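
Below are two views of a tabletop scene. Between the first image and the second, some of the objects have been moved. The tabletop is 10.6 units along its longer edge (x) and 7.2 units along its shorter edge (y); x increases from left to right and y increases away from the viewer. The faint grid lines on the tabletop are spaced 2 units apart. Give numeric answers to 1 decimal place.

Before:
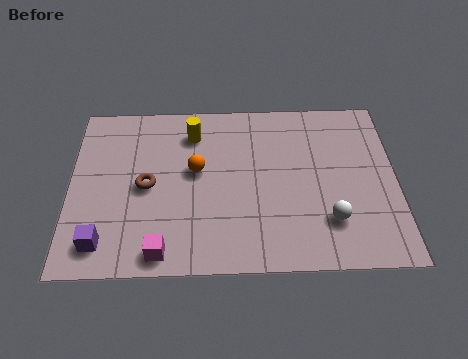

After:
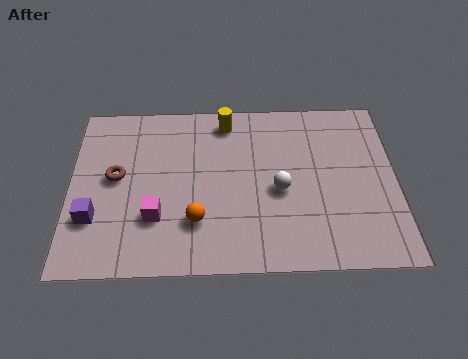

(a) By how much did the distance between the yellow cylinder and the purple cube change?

+0.5

Before: roughly 5.4 units apart; after: 5.9. That's 0.5 units further apart.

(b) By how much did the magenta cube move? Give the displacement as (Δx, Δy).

(-0.2, 1.4)

The magenta cube was at about (3.0, 0.8) and moved to about (2.8, 2.2).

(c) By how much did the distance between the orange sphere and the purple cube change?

-0.9

They were about 4.2 units apart before and 3.3 after — 0.9 units closer together.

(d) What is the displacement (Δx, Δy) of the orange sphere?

(0.0, -2.1)

The orange sphere started near (4.1, 4.1) and ended near (4.1, 2.0).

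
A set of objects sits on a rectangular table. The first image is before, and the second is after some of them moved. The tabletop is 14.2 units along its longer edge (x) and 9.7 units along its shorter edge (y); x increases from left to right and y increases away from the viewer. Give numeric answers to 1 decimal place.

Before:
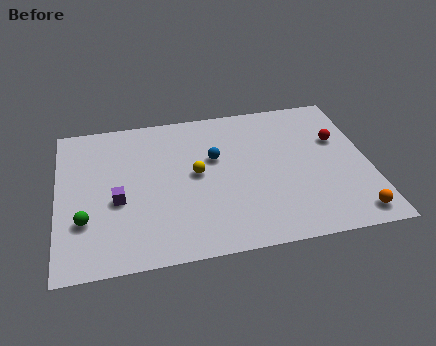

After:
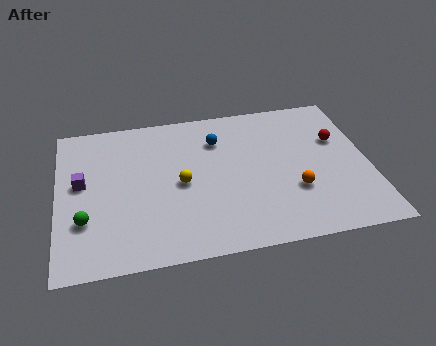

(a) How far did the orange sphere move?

3.2

From (13.2, 1.2) to (10.7, 3.2), the orange sphere covered √(2.5² + 2.0²) ≈ 3.2 units.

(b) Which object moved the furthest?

the orange sphere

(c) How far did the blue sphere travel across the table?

1.2

The blue sphere moved from about (7.2, 6.0) to (7.4, 7.2), a distance of √(0.2² + 1.2²) ≈ 1.2.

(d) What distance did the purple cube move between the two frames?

2.1

From (2.7, 4.0) to (1.1, 5.4), the purple cube covered √(1.6² + 1.4²) ≈ 2.1 units.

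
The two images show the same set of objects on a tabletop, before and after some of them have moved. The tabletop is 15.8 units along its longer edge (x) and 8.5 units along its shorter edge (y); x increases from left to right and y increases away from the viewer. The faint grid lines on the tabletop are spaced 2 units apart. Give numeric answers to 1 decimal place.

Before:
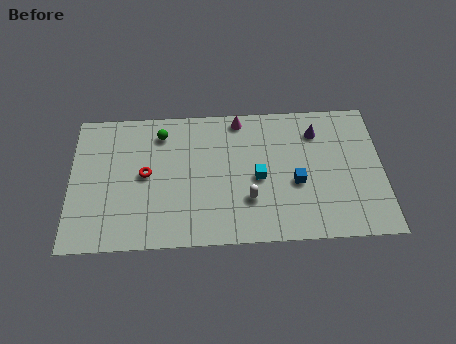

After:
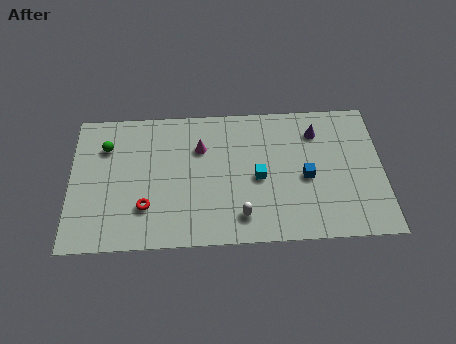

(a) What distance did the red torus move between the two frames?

2.0

The red torus was near (3.8, 4.4) before and (3.8, 2.4) after, so it travelled √(0.0² + 2.0²) ≈ 2.0 units.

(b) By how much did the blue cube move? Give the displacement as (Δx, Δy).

(0.5, 0.3)

The blue cube was at about (11.4, 3.5) and moved to about (11.9, 3.8).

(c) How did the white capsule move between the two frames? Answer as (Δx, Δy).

(-0.4, -1.0)

The white capsule was at about (9.0, 2.6) and moved to about (8.6, 1.6).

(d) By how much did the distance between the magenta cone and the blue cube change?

+0.7

The distance was about 5.0 in the first image and 5.7 in the second, so they moved 0.7 units further apart.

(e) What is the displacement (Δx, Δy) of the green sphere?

(-2.8, -0.7)

The green sphere started near (4.6, 6.9) and ended near (1.8, 6.2).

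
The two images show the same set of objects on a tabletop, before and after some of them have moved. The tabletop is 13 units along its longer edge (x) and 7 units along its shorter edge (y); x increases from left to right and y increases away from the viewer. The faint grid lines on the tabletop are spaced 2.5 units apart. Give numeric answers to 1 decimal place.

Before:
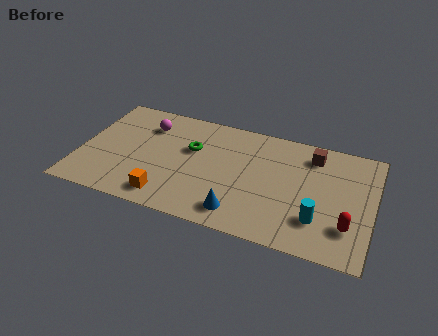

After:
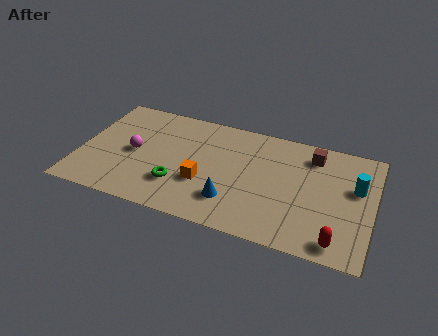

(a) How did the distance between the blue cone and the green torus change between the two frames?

-1.6

The distance was about 4.0 in the first image and 2.4 in the second, so they moved 1.6 units closer together.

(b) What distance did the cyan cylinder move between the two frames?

2.8

The cyan cylinder moved from about (10.7, 1.9) to (12.2, 4.3), a distance of √(1.5² + 2.4²) ≈ 2.8.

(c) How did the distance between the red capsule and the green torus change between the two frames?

-0.3

The distance was about 7.5 in the first image and 7.2 in the second, so they moved 0.3 units closer together.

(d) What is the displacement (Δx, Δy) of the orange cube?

(1.5, 1.4)

The orange cube started near (4.1, 1.1) and ended near (5.6, 2.5).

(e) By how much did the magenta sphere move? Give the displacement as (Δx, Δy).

(-0.4, -1.9)

The magenta sphere was at about (2.8, 5.3) and moved to about (2.4, 3.4).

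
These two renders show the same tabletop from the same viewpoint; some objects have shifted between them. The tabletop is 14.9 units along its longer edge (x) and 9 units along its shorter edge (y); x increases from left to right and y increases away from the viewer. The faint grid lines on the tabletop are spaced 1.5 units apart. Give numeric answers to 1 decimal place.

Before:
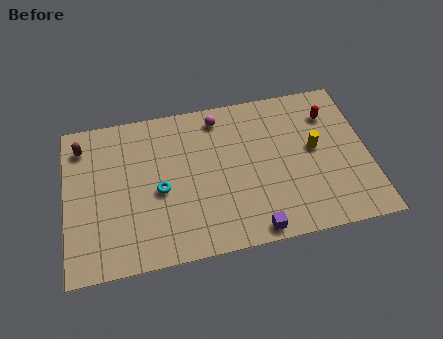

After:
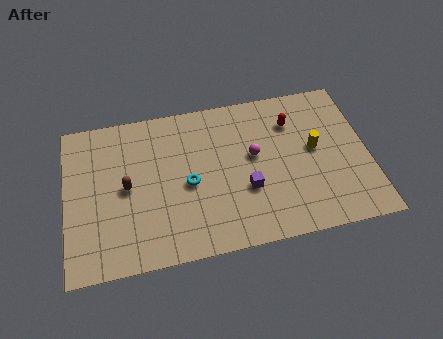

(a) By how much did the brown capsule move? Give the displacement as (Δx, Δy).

(2.1, -2.8)

The brown capsule started near (0.9, 7.3) and ended near (3.0, 4.5).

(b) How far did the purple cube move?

2.4

The purple cube moved from about (9.0, 0.8) to (8.8, 3.2), a distance of √(0.2² + 2.4²) ≈ 2.4.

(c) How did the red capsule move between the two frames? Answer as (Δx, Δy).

(-1.9, -0.1)

The red capsule started near (13.2, 6.8) and ended near (11.3, 6.7).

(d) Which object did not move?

the yellow cylinder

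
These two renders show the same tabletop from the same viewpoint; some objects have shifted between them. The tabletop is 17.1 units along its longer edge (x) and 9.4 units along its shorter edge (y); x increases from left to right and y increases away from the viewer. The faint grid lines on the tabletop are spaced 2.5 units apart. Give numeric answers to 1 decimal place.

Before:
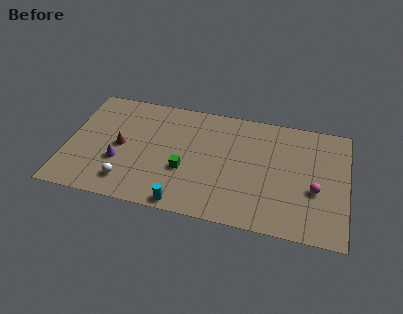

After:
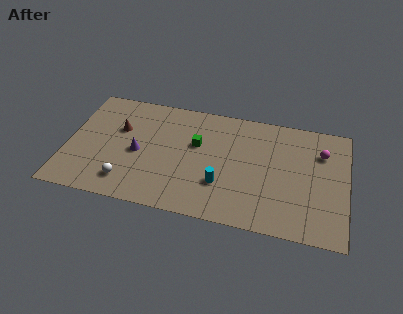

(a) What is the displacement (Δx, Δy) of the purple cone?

(1.1, 1.0)

From the two frames, the purple cone sits at roughly (3.3, 3.3) before and (4.4, 4.3) after.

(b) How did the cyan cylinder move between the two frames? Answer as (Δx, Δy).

(2.2, 2.1)

From the two frames, the cyan cylinder sits at roughly (7.4, 0.8) before and (9.6, 2.9) after.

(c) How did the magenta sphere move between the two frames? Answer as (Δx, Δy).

(0.3, 3.1)

The magenta sphere started near (15.2, 3.7) and ended near (15.5, 6.8).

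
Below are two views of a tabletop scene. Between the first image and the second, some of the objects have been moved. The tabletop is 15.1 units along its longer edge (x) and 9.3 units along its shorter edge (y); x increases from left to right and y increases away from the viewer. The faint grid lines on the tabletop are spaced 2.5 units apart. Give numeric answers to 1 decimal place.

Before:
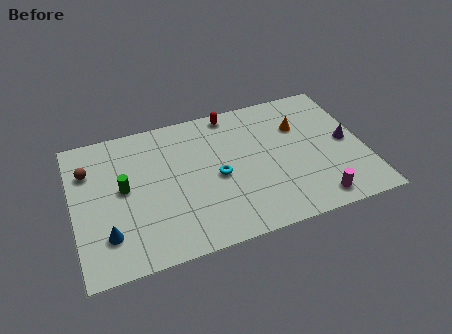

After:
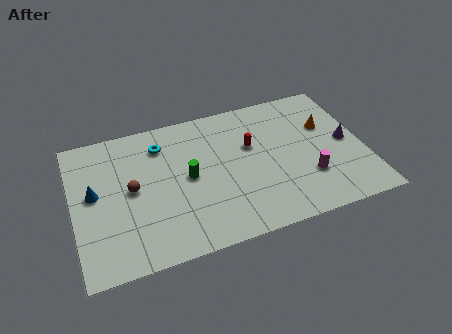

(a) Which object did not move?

the purple cone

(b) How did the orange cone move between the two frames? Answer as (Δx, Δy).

(1.4, -0.4)

The orange cone was at about (11.9, 6.4) and moved to about (13.3, 6.0).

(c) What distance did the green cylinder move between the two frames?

3.3

The green cylinder was near (2.6, 5.0) before and (5.9, 4.7) after, so it travelled √(3.3² + 0.3²) ≈ 3.3 units.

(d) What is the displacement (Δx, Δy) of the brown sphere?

(2.1, -1.9)

From the two frames, the brown sphere sits at roughly (0.9, 6.7) before and (3.0, 4.8) after.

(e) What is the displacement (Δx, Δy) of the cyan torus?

(-2.7, 3.0)

From the two frames, the cyan torus sits at roughly (7.4, 4.3) before and (4.7, 7.3) after.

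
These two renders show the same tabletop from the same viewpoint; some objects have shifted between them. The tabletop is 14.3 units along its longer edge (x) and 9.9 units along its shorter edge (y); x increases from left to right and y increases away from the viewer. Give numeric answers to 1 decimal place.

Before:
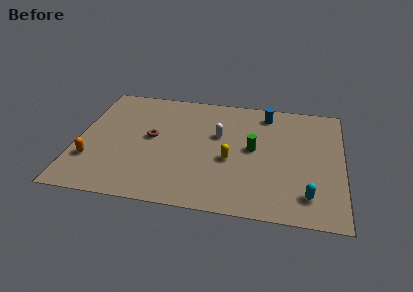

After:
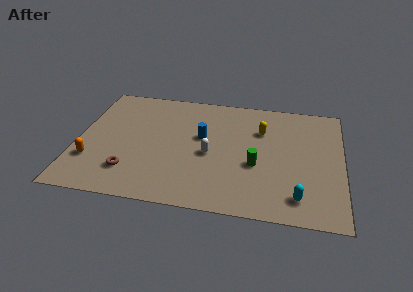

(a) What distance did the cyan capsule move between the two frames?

0.5

The cyan capsule was near (12.5, 1.9) before and (12.0, 1.7) after, so it travelled √(0.5² + 0.2²) ≈ 0.5 units.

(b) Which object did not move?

the orange capsule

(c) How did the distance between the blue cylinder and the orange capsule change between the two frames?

-4.2

The distance was about 10.7 in the first image and 6.5 in the second, so they moved 4.2 units closer together.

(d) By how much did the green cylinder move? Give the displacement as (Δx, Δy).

(0.2, -1.3)

The green cylinder started near (9.5, 5.2) and ended near (9.7, 3.9).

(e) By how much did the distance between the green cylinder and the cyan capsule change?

-1.3

Before: roughly 4.5 units apart; after: 3.2. That's 1.3 units closer together.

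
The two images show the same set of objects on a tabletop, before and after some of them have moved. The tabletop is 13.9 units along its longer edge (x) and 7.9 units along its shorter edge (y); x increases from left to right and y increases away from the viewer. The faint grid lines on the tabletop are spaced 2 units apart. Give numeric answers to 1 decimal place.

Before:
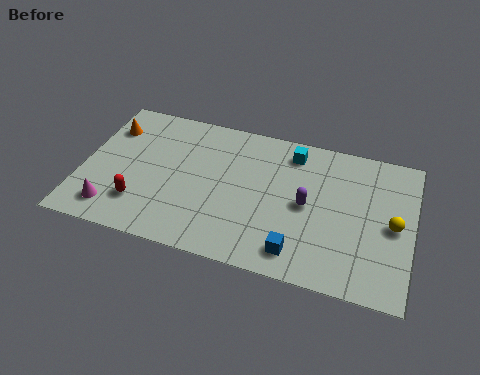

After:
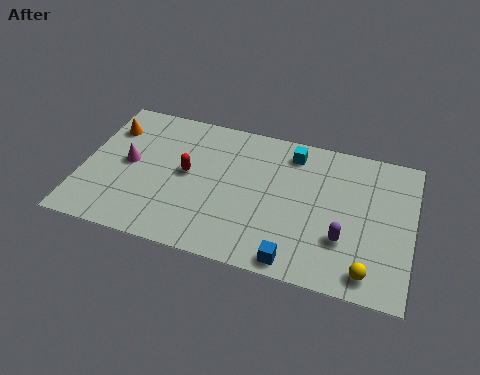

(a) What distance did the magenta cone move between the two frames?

2.7

The magenta cone moved from about (1.5, 1.4) to (1.9, 4.1), a distance of √(0.4² + 2.7²) ≈ 2.7.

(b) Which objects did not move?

the orange cone and the cyan cube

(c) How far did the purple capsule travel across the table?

2.1

The purple capsule moved from about (9.5, 3.9) to (11.1, 2.5), a distance of √(1.6² + 1.4²) ≈ 2.1.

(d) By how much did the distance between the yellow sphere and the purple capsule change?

-1.8

Before: roughly 3.6 units apart; after: 1.8. That's 1.8 units closer together.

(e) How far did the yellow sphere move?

2.8

The yellow sphere was near (13.1, 3.8) before and (12.2, 1.1) after, so it travelled √(0.9² + 2.7²) ≈ 2.8 units.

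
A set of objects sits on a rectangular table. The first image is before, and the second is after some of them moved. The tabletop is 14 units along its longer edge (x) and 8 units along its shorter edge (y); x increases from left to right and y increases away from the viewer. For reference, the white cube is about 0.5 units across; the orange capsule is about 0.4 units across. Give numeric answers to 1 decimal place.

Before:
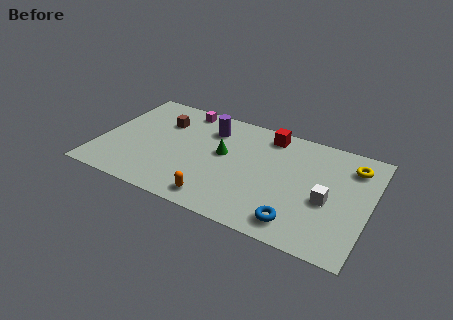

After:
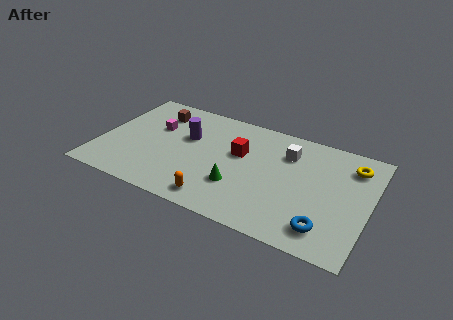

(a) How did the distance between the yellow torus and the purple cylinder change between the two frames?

+1.2

The distance was about 7.4 in the first image and 8.6 in the second, so they moved 1.2 units further apart.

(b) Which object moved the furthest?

the white cube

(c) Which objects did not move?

the yellow torus and the orange capsule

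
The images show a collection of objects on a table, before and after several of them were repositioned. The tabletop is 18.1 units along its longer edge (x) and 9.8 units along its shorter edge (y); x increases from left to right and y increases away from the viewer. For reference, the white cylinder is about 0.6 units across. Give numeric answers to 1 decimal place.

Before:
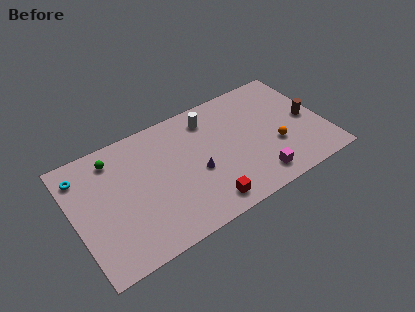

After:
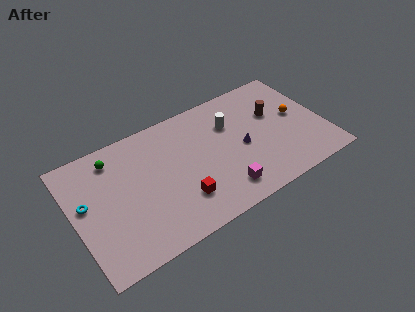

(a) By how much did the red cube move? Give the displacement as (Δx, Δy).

(-1.6, 1.2)

The red cube was at about (8.9, 1.4) and moved to about (7.3, 2.6).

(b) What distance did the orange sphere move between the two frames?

2.6

The orange sphere was near (14.4, 3.5) before and (16.3, 5.3) after, so it travelled √(1.9² + 1.8²) ≈ 2.6 units.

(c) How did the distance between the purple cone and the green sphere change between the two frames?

+2.8

They were about 6.8 units apart before and 9.6 after — 2.8 units further apart.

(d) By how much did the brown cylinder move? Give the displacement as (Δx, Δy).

(-2.2, 1.5)

From the two frames, the brown cylinder sits at roughly (17.0, 4.7) before and (14.8, 6.2) after.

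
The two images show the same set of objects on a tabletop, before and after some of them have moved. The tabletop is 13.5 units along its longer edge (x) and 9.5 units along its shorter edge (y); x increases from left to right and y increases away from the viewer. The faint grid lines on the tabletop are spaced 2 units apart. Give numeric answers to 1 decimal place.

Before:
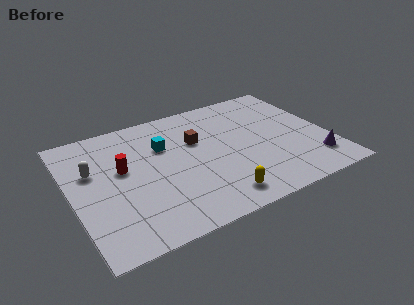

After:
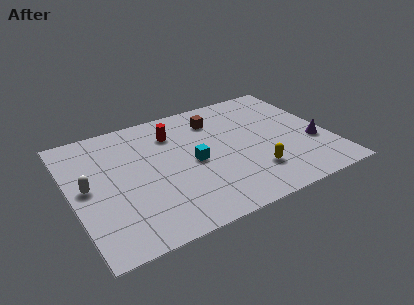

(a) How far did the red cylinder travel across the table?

3.4

From (2.7, 5.5) to (5.6, 7.2), the red cylinder covered √(2.9² + 1.7²) ≈ 3.4 units.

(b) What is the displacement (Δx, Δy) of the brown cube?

(1.2, 1.3)

The brown cube was at about (6.7, 6.1) and moved to about (7.9, 7.4).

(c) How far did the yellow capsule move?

2.3

From (7.1, 1.4) to (9.2, 2.4), the yellow capsule covered √(2.1² + 1.0²) ≈ 2.3 units.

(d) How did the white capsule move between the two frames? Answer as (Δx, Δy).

(-0.4, -1.1)

The white capsule started near (1.2, 6.0) and ended near (0.8, 4.9).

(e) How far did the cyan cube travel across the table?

2.3

From (5.0, 6.4) to (6.3, 4.5), the cyan cube covered √(1.3² + 1.9²) ≈ 2.3 units.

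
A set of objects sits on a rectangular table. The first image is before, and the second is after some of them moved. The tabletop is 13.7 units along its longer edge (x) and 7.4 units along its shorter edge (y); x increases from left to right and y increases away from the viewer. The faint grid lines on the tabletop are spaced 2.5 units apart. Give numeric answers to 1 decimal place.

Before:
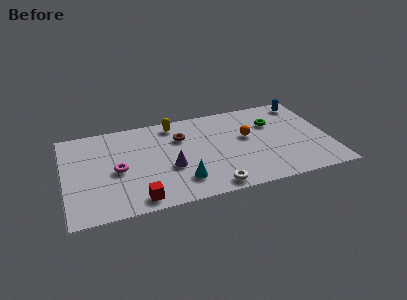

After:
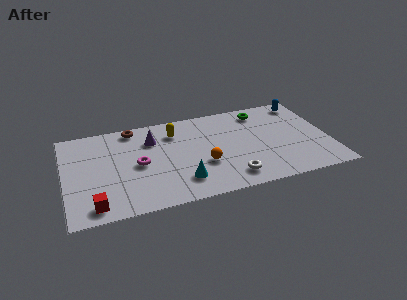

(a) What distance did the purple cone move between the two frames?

2.6

The purple cone moved from about (5.4, 2.9) to (4.6, 5.4), a distance of √(0.8² + 2.5²) ≈ 2.6.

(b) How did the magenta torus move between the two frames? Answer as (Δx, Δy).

(1.1, 0.2)

From the two frames, the magenta torus sits at roughly (2.7, 3.4) before and (3.8, 3.6) after.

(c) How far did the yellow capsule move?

0.7

The yellow capsule was near (5.8, 6.4) before and (5.8, 5.7) after, so it travelled √(0.0² + 0.7²) ≈ 0.7 units.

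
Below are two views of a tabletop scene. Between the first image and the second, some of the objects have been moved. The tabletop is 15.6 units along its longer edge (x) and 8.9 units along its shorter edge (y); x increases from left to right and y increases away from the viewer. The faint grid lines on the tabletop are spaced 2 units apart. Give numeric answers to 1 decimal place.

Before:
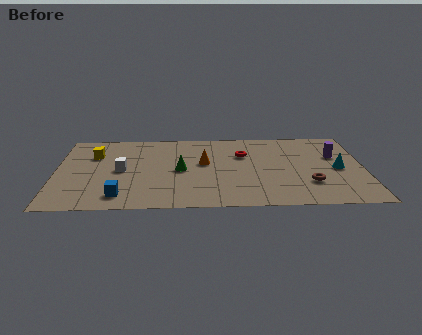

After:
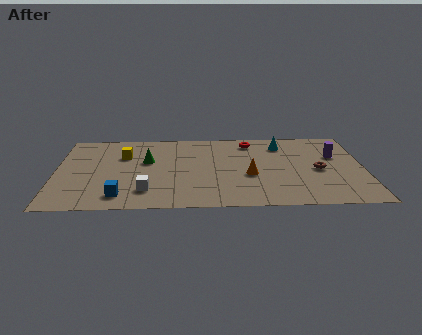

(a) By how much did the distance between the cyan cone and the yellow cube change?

-4.4

The distance was about 12.6 in the first image and 8.2 in the second, so they moved 4.4 units closer together.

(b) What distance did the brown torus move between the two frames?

1.6

From (12.8, 2.6) to (13.3, 4.1), the brown torus covered √(0.5² + 1.5²) ≈ 1.6 units.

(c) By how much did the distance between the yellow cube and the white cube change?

+2.0

Before: roughly 2.3 units apart; after: 4.3. That's 2.0 units further apart.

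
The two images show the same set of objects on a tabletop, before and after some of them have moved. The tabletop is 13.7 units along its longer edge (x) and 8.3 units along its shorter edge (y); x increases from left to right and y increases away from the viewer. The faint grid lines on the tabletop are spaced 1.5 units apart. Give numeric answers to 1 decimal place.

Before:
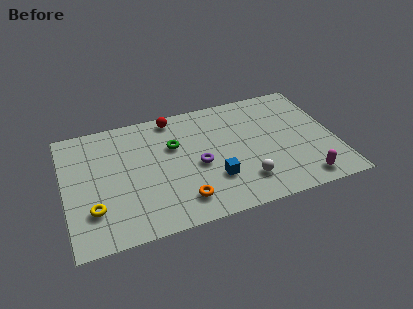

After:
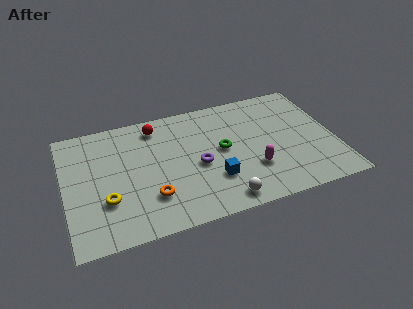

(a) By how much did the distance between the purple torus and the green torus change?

-0.5

The distance was about 2.0 in the first image and 1.5 in the second, so they moved 0.5 units closer together.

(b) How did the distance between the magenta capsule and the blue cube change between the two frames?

-2.6

Before: roughly 4.6 units apart; after: 2.0. That's 2.6 units closer together.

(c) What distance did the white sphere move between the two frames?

1.5

From (8.9, 1.9) to (7.7, 1.0), the white sphere covered √(1.2² + 0.9²) ≈ 1.5 units.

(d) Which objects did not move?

the blue cube and the purple torus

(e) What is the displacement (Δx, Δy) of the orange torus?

(-1.5, 0.7)

From the two frames, the orange torus sits at roughly (5.7, 1.6) before and (4.2, 2.3) after.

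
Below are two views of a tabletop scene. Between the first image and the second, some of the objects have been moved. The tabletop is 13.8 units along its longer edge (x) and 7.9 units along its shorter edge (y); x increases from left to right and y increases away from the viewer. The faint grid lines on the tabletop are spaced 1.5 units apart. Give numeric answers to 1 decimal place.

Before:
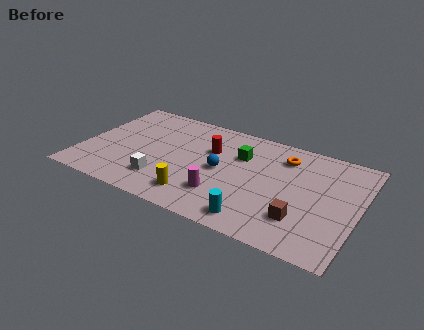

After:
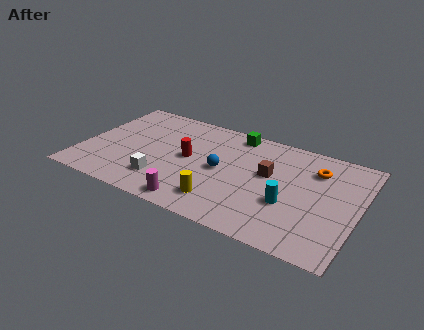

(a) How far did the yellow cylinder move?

1.2

The yellow cylinder moved from about (6.1, 1.5) to (7.3, 1.6), a distance of √(1.2² + 0.1²) ≈ 1.2.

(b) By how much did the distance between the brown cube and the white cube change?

-1.2

Before: roughly 6.9 units apart; after: 5.7. That's 1.2 units closer together.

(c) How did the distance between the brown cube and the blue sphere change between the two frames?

-2.2

They were about 4.6 units apart before and 2.4 after — 2.2 units closer together.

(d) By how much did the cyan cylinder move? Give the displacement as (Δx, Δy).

(1.4, 1.8)

From the two frames, the cyan cylinder sits at roughly (9.1, 1.1) before and (10.5, 2.9) after.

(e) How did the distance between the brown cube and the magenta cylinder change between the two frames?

+1.0

They were about 3.9 units apart before and 4.9 after — 1.0 units further apart.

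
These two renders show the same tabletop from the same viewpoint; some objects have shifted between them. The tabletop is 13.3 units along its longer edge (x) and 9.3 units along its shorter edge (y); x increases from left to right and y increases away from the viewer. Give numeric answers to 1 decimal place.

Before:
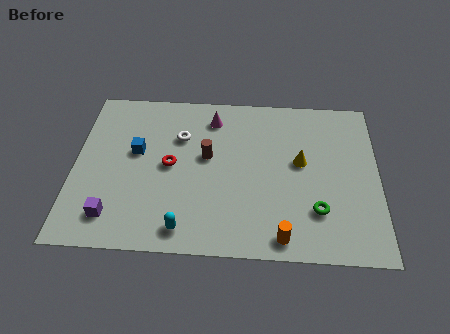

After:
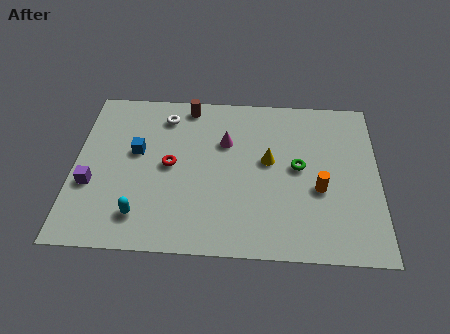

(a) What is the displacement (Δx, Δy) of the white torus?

(-0.7, 1.2)

The white torus started near (4.6, 6.4) and ended near (3.9, 7.6).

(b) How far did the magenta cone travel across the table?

1.5

From (6.0, 7.6) to (6.6, 6.2), the magenta cone covered √(0.6² + 1.4²) ≈ 1.5 units.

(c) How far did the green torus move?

2.5

The green torus moved from about (10.6, 2.5) to (9.8, 4.9), a distance of √(0.8² + 2.4²) ≈ 2.5.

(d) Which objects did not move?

the blue cube and the red torus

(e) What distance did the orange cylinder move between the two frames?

3.1

The orange cylinder was near (9.1, 1.0) before and (10.7, 3.7) after, so it travelled √(1.6² + 2.7²) ≈ 3.1 units.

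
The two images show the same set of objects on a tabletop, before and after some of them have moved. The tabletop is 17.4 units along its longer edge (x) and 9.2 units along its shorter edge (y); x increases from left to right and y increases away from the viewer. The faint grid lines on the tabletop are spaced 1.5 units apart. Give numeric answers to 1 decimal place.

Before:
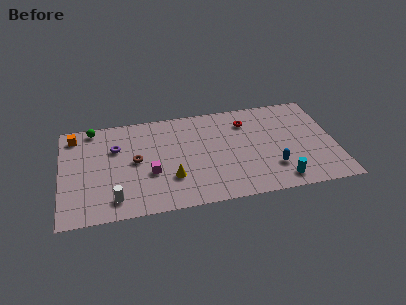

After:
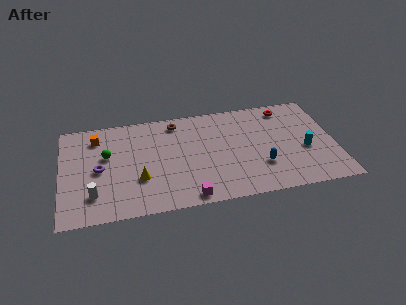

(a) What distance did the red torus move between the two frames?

2.7

From (11.9, 7.1) to (14.5, 7.9), the red torus covered √(2.6² + 0.8²) ≈ 2.7 units.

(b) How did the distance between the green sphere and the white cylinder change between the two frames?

-3.3

Before: roughly 6.8 units apart; after: 3.5. That's 3.3 units closer together.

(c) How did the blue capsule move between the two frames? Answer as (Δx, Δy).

(-0.7, 0.3)

The blue capsule was at about (13.3, 2.5) and moved to about (12.6, 2.8).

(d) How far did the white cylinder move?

1.4

From (3.3, 1.6) to (2.0, 2.2), the white cylinder covered √(1.3² + 0.6²) ≈ 1.4 units.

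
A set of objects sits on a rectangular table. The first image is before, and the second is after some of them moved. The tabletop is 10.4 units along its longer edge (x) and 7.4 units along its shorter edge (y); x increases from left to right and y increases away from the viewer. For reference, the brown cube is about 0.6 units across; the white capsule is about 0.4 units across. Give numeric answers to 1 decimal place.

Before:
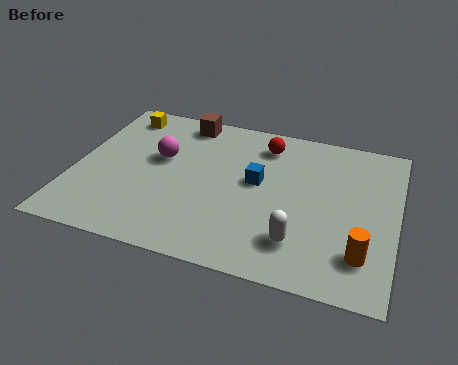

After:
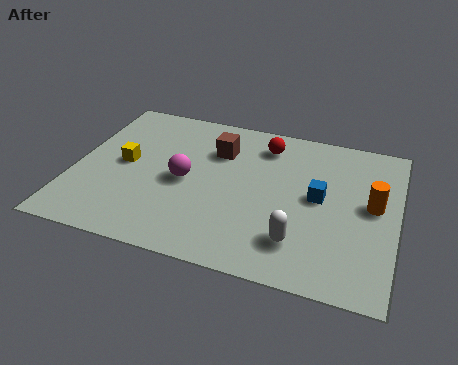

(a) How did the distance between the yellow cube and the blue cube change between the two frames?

+1.1

Before: roughly 5.2 units apart; after: 6.3. That's 1.1 units further apart.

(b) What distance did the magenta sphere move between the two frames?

1.3

From (2.7, 4.4) to (3.6, 3.5), the magenta sphere covered √(0.9² + 0.9²) ≈ 1.3 units.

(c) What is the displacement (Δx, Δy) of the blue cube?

(2.0, -0.2)

The blue cube was at about (5.9, 4.1) and moved to about (7.9, 3.9).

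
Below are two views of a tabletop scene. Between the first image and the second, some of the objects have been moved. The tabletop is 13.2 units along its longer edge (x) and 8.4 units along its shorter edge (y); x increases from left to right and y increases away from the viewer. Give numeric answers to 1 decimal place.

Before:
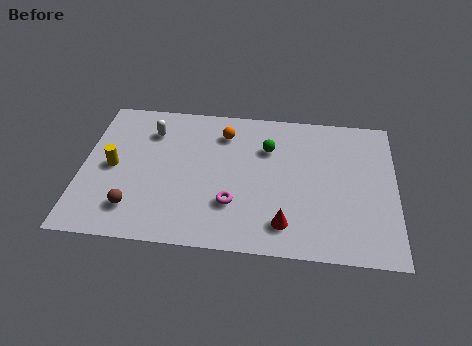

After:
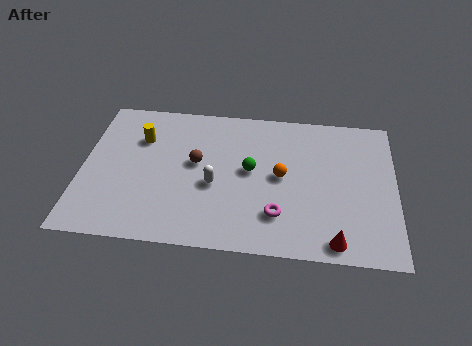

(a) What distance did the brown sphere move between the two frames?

3.8

From (2.3, 1.8) to (4.8, 4.7), the brown sphere covered √(2.5² + 2.9²) ≈ 3.8 units.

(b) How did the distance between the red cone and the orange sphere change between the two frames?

-1.6

Before: roughly 5.7 units apart; after: 4.1. That's 1.6 units closer together.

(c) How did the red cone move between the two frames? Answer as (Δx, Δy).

(2.1, -0.7)

From the two frames, the red cone sits at roughly (8.6, 1.6) before and (10.7, 0.9) after.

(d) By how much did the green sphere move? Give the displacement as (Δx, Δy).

(-0.7, -1.4)

From the two frames, the green sphere sits at roughly (7.8, 5.9) before and (7.1, 4.5) after.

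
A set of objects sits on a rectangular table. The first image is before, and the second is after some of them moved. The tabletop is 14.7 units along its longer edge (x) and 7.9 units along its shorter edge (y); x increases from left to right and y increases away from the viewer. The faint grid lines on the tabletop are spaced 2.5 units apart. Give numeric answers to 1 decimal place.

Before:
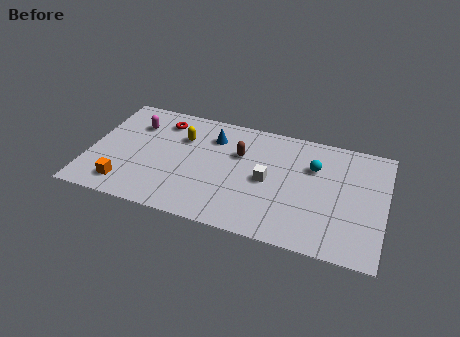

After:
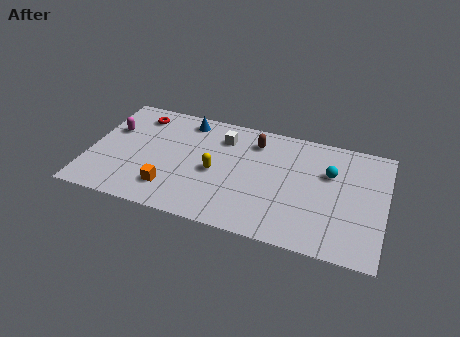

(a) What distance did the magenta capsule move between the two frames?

1.3

The magenta capsule was near (2.1, 5.8) before and (1.0, 5.1) after, so it travelled √(1.1² + 0.7²) ≈ 1.3 units.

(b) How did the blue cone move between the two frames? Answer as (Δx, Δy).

(-1.4, 0.8)

The blue cone was at about (6.0, 6.0) and moved to about (4.6, 6.8).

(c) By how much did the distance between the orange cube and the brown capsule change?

-0.6

The distance was about 6.6 in the first image and 6.0 in the second, so they moved 0.6 units closer together.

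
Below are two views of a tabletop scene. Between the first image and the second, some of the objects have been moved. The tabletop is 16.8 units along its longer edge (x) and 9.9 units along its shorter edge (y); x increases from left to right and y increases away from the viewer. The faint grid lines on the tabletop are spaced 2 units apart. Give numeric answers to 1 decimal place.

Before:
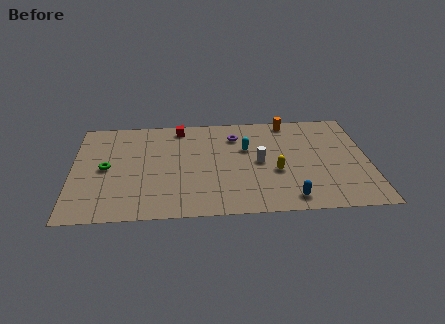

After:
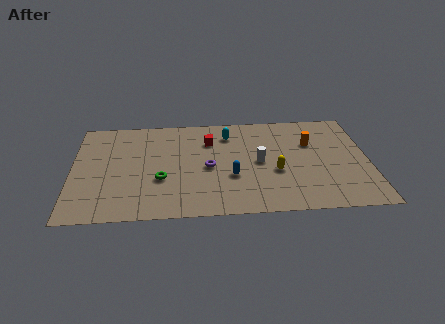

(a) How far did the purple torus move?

3.4

The purple torus moved from about (9.3, 7.6) to (7.7, 4.6), a distance of √(1.6² + 3.0²) ≈ 3.4.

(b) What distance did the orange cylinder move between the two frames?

2.6

The orange cylinder was near (12.4, 8.9) before and (13.6, 6.6) after, so it travelled √(1.2² + 2.3²) ≈ 2.6 units.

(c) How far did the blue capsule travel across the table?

3.9

From (12.2, 1.3) to (9.0, 3.6), the blue capsule covered √(3.2² + 2.3²) ≈ 3.9 units.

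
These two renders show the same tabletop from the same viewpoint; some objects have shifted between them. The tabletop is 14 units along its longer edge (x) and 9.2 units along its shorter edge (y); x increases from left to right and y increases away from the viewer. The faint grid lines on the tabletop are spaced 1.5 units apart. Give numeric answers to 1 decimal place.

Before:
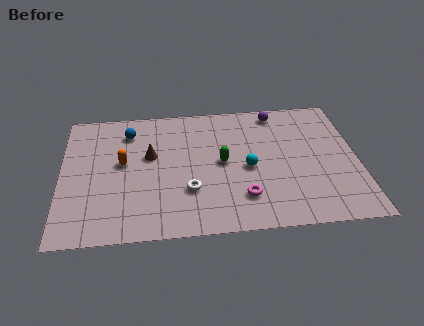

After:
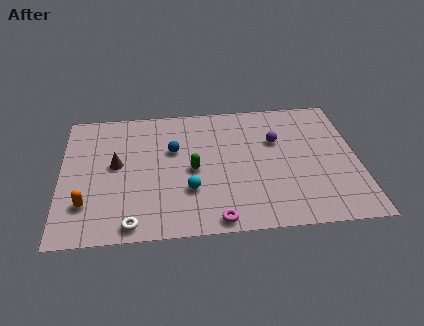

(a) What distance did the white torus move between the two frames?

3.4

The white torus was near (6.0, 2.9) before and (3.3, 0.9) after, so it travelled √(2.7² + 2.0²) ≈ 3.4 units.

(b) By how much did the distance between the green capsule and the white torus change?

+2.1

They were about 2.4 units apart before and 4.5 after — 2.1 units further apart.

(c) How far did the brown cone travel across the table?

1.7

From (4.2, 5.5) to (2.6, 5.0), the brown cone covered √(1.6² + 0.5²) ≈ 1.7 units.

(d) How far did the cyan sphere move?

3.1

The cyan sphere moved from about (8.8, 4.2) to (6.0, 2.9), a distance of √(2.8² + 1.3²) ≈ 3.1.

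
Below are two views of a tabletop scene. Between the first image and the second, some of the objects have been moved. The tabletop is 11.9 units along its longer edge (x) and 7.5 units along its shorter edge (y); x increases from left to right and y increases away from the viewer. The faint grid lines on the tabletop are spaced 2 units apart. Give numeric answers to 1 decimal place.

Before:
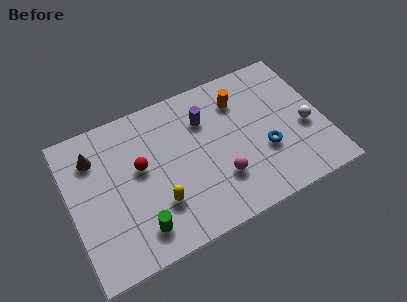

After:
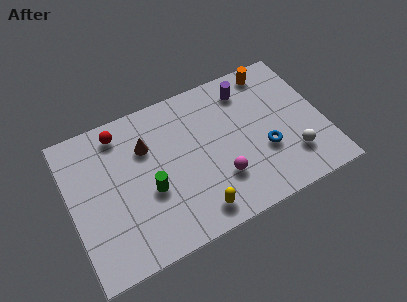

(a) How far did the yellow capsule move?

1.9

The yellow capsule moved from about (3.9, 2.2) to (5.5, 1.1), a distance of √(1.6² + 1.1²) ≈ 1.9.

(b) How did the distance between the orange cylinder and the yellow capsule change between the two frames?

+1.5

They were about 5.5 units apart before and 7.0 after — 1.5 units further apart.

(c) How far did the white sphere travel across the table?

1.4

From (11.0, 3.1) to (10.2, 1.9), the white sphere covered √(0.8² + 1.2²) ≈ 1.4 units.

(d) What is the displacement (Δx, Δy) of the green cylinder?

(0.7, 1.6)

The green cylinder was at about (2.9, 1.4) and moved to about (3.6, 3.0).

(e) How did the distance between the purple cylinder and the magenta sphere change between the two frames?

+1.1

They were about 3.2 units apart before and 4.3 after — 1.1 units further apart.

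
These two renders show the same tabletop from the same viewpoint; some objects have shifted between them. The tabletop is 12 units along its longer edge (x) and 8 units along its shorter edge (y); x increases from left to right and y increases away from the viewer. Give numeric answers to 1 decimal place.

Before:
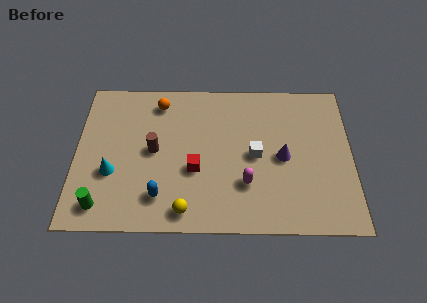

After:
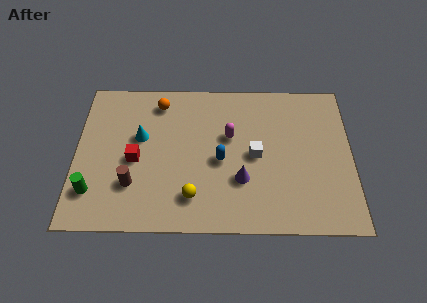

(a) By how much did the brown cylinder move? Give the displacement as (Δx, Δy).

(-0.9, -1.8)

The brown cylinder started near (3.4, 4.1) and ended near (2.5, 2.3).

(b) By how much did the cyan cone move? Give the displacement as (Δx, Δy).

(1.2, 1.9)

The cyan cone started near (1.6, 2.9) and ended near (2.8, 4.8).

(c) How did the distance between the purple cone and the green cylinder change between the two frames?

-1.8

Before: roughly 8.2 units apart; after: 6.4. That's 1.8 units closer together.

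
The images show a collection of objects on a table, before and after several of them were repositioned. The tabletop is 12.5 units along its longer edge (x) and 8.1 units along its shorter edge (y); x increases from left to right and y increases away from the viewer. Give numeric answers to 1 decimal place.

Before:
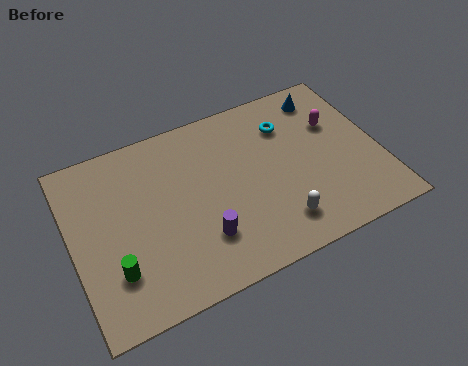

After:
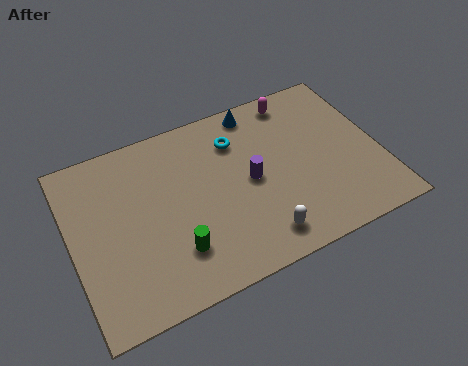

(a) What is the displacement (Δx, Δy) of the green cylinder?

(2.4, -0.1)

The green cylinder was at about (1.5, 2.2) and moved to about (3.9, 2.1).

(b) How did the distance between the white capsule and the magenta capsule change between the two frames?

+1.5

The distance was about 4.7 in the first image and 6.2 in the second, so they moved 1.5 units further apart.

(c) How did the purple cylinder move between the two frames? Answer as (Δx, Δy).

(2.2, 1.8)

The purple cylinder started near (5.0, 2.2) and ended near (7.2, 4.0).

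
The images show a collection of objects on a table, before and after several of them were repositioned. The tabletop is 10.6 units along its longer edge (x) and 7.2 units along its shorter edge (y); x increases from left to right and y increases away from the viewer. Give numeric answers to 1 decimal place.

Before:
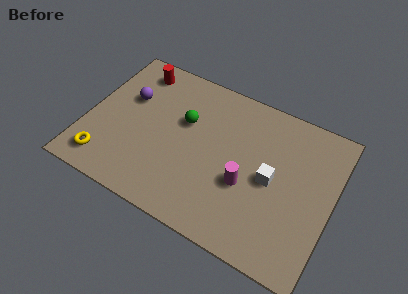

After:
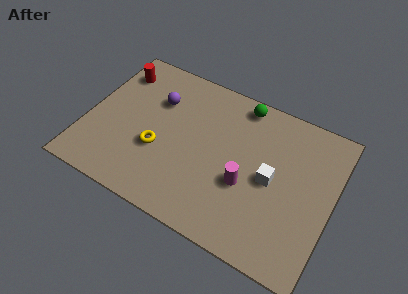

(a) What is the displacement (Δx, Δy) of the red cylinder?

(-0.8, -0.4)

The red cylinder was at about (1.7, 6.1) and moved to about (0.9, 5.7).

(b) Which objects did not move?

the magenta cylinder and the white cube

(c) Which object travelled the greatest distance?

the green sphere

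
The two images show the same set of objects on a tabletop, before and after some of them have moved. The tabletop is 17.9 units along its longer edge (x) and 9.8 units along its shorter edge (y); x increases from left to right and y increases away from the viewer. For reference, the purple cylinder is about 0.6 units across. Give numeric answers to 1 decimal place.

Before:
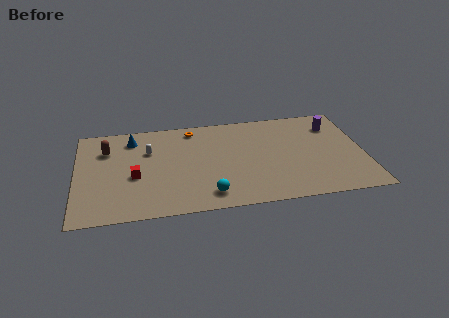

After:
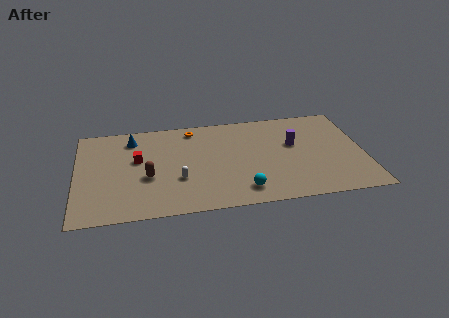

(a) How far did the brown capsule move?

4.1

The brown capsule was near (1.9, 7.1) before and (4.4, 3.9) after, so it travelled √(2.5² + 3.2²) ≈ 4.1 units.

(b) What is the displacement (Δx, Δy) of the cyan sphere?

(2.1, 0.1)

The cyan sphere started near (8.1, 1.6) and ended near (10.2, 1.7).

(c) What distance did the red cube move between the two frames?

1.7

From (3.6, 4.1) to (3.8, 5.8), the red cube covered √(0.2² + 1.7²) ≈ 1.7 units.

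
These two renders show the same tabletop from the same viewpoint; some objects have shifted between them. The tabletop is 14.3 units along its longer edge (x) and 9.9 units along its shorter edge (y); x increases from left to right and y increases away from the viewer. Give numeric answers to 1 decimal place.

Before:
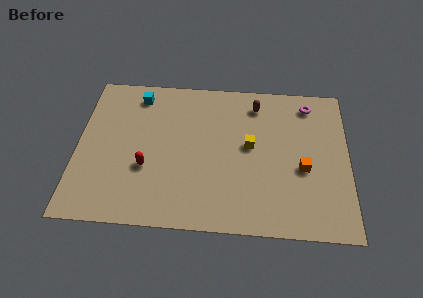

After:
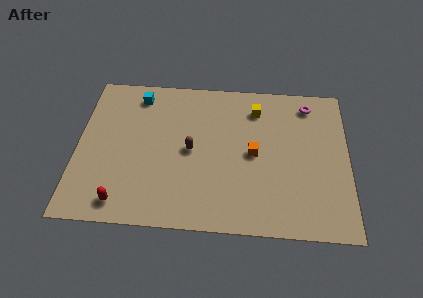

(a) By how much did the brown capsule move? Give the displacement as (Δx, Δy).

(-3.4, -3.3)

The brown capsule started near (9.4, 8.2) and ended near (6.0, 4.9).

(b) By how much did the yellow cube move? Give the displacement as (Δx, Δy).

(0.3, 2.5)

The yellow cube was at about (9.1, 5.4) and moved to about (9.4, 7.9).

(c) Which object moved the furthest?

the brown capsule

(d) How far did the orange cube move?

2.7

The orange cube was near (11.9, 4.1) before and (9.3, 4.9) after, so it travelled √(2.6² + 0.8²) ≈ 2.7 units.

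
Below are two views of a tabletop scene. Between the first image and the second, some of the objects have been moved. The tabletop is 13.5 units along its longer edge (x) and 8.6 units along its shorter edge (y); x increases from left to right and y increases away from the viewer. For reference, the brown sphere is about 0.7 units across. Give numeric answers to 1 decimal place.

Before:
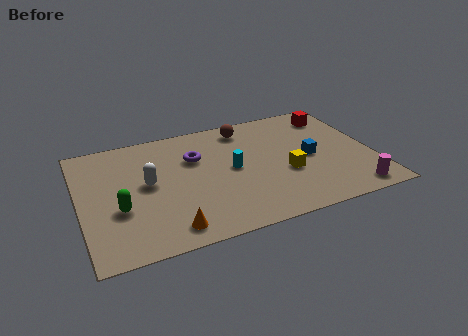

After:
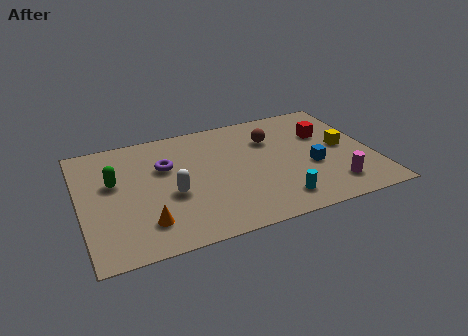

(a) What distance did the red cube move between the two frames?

1.4

The red cube was near (12.1, 7.0) before and (11.5, 5.7) after, so it travelled √(0.6² + 1.3²) ≈ 1.4 units.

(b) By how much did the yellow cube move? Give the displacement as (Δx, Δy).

(2.8, 1.1)

The yellow cube started near (9.4, 3.3) and ended near (12.2, 4.4).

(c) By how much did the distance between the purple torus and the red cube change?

+0.7

Before: roughly 6.8 units apart; after: 7.5. That's 0.7 units further apart.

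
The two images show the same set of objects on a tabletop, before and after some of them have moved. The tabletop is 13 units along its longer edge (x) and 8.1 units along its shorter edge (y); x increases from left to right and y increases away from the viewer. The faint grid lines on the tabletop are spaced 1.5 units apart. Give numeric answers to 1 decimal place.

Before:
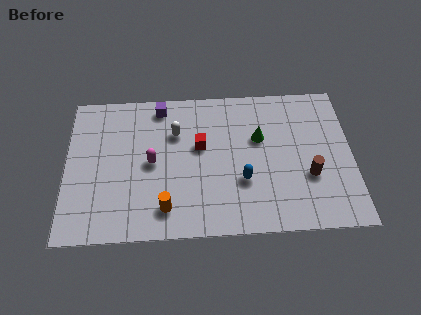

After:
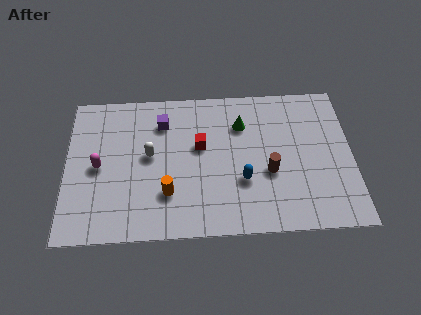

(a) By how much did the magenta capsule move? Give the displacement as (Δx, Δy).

(-2.4, -0.1)

The magenta capsule was at about (3.9, 4.0) and moved to about (1.5, 3.9).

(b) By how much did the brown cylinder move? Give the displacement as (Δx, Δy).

(-1.8, 0.3)

The brown cylinder was at about (11.0, 2.9) and moved to about (9.2, 3.2).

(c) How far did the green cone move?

1.1

The green cone moved from about (8.8, 5.1) to (8.0, 5.9), a distance of √(0.8² + 0.8²) ≈ 1.1.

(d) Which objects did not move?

the blue capsule and the red cube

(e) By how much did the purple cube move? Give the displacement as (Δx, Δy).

(0.1, -0.9)

The purple cube started near (4.3, 7.1) and ended near (4.4, 6.2).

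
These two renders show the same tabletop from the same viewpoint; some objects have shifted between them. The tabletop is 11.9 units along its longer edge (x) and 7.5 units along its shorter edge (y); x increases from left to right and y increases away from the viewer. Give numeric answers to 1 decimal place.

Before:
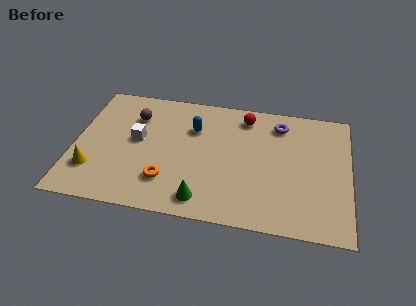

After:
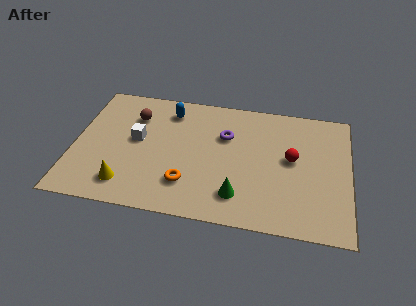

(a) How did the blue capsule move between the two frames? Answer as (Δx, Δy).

(-1.1, 0.9)

The blue capsule started near (5.1, 5.2) and ended near (4.0, 6.1).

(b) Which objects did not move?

the white cube and the brown sphere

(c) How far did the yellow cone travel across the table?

1.6

From (0.9, 2.0) to (2.4, 1.4), the yellow cone covered √(1.5² + 0.6²) ≈ 1.6 units.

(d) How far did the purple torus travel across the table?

2.5

The purple torus moved from about (8.8, 6.1) to (6.5, 5.0), a distance of √(2.3² + 1.1²) ≈ 2.5.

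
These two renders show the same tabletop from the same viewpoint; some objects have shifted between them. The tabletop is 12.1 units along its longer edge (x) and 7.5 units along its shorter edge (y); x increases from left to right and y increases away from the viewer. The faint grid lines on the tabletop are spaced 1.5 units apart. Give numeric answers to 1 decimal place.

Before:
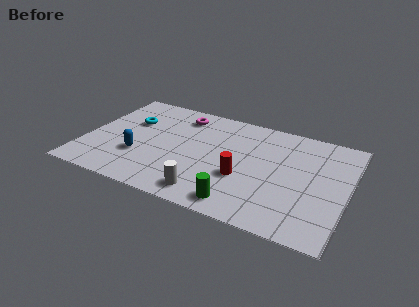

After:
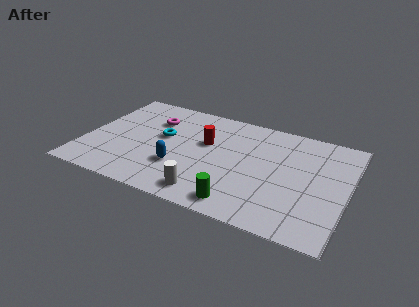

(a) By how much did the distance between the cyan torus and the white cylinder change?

-1.5

Before: roughly 5.6 units apart; after: 4.1. That's 1.5 units closer together.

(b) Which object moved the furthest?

the red cylinder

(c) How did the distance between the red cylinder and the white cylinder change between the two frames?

+1.3

Before: roughly 2.2 units apart; after: 3.5. That's 1.3 units further apart.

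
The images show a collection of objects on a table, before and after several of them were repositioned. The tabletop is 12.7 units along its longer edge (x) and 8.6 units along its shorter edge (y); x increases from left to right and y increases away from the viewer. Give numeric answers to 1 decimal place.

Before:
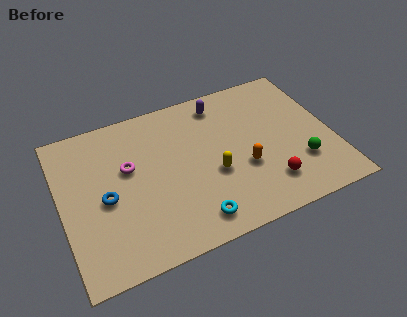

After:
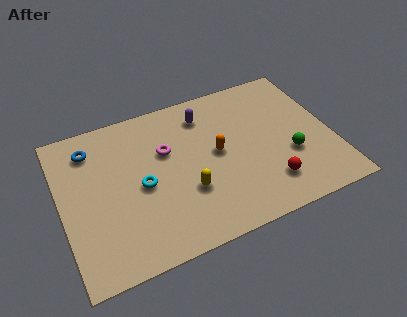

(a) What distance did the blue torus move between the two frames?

3.0

The blue torus was near (2.0, 3.9) before and (1.6, 6.9) after, so it travelled √(0.4² + 3.0²) ≈ 3.0 units.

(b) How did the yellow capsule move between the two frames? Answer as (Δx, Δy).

(-1.3, -0.5)

The yellow capsule was at about (7.0, 3.4) and moved to about (5.7, 2.9).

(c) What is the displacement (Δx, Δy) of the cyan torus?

(-2.1, 2.7)

The cyan torus was at about (5.8, 1.3) and moved to about (3.7, 4.0).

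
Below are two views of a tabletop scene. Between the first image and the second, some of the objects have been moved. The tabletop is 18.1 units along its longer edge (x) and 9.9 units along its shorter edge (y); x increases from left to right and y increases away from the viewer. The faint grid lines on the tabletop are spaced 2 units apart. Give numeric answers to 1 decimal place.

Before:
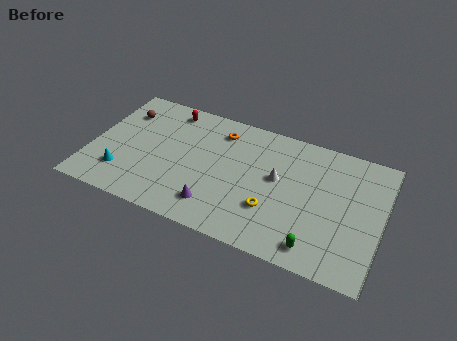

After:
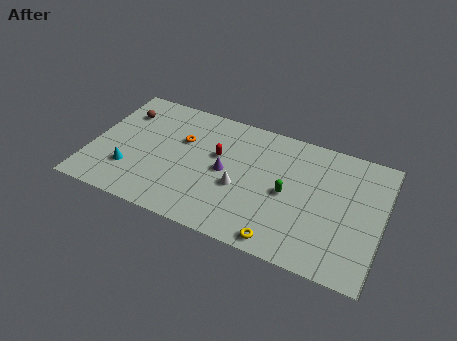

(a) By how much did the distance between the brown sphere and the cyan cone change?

-0.3

The distance was about 5.0 in the first image and 4.7 in the second, so they moved 0.3 units closer together.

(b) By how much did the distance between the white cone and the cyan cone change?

-3.0

The distance was about 9.9 in the first image and 6.9 in the second, so they moved 3.0 units closer together.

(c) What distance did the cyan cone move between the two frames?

0.6

The cyan cone moved from about (2.2, 2.4) to (2.6, 2.8), a distance of √(0.4² + 0.4²) ≈ 0.6.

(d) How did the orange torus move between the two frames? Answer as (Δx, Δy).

(-2.2, -1.6)

The orange torus started near (7.7, 8.0) and ended near (5.5, 6.4).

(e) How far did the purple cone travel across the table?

2.9

The purple cone was near (8.1, 2.0) before and (8.4, 4.9) after, so it travelled √(0.3² + 2.9²) ≈ 2.9 units.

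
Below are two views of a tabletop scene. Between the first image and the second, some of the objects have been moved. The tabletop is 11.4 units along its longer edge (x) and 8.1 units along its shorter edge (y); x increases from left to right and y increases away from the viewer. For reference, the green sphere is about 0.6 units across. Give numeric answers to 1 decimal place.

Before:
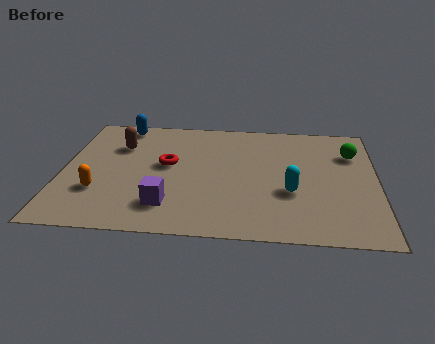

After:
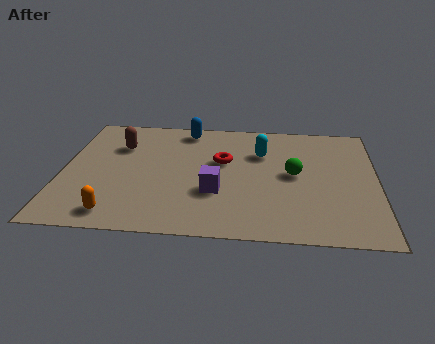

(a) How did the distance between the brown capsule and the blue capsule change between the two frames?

+1.3

They were about 1.5 units apart before and 2.8 after — 1.3 units further apart.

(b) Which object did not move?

the brown capsule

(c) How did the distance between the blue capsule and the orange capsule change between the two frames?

+1.7

Before: roughly 4.7 units apart; after: 6.4. That's 1.7 units further apart.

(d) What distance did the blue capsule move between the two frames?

2.4

The blue capsule was near (2.0, 7.2) before and (4.4, 7.1) after, so it travelled √(2.4² + 0.1²) ≈ 2.4 units.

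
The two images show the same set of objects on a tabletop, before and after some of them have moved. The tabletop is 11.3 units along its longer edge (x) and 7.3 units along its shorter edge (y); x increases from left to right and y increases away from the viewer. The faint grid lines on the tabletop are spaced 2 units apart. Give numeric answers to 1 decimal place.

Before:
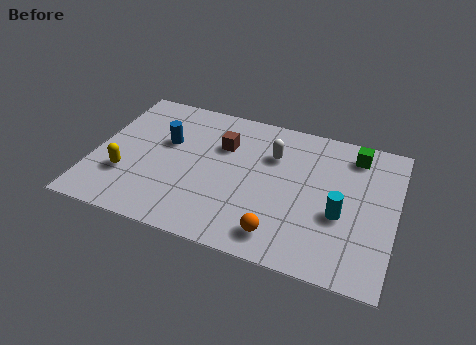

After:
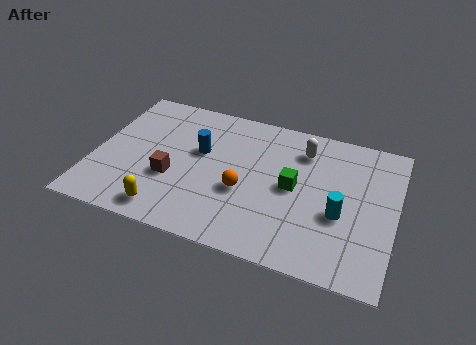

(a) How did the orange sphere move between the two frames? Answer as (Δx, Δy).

(-1.5, 1.7)

The orange sphere was at about (7.2, 1.2) and moved to about (5.7, 2.9).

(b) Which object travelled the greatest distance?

the green cube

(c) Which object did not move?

the cyan cylinder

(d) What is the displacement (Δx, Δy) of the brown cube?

(-1.7, -2.3)

The brown cube was at about (4.7, 5.0) and moved to about (3.0, 2.7).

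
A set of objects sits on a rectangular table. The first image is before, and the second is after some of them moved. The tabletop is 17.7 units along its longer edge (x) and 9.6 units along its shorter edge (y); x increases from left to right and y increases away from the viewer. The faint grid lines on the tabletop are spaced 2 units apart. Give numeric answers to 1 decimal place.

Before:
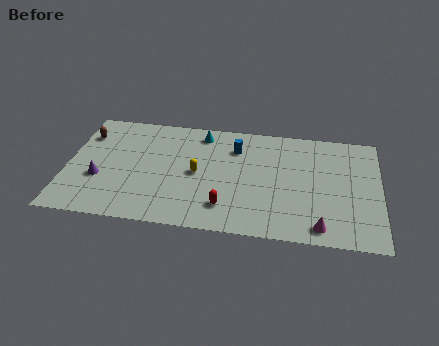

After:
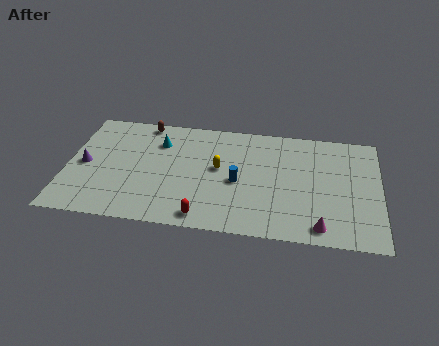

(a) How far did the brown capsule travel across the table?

3.6

The brown capsule was near (0.9, 7.2) before and (4.2, 8.7) after, so it travelled √(3.3² + 1.5²) ≈ 3.6 units.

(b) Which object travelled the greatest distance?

the brown capsule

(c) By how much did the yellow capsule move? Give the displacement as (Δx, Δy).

(1.2, 0.6)

The yellow capsule started near (7.4, 4.7) and ended near (8.6, 5.3).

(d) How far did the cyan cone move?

2.6

From (7.5, 8.2) to (5.1, 7.1), the cyan cone covered √(2.4² + 1.1²) ≈ 2.6 units.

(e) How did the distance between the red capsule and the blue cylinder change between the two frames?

-1.4

Before: roughly 5.1 units apart; after: 3.7. That's 1.4 units closer together.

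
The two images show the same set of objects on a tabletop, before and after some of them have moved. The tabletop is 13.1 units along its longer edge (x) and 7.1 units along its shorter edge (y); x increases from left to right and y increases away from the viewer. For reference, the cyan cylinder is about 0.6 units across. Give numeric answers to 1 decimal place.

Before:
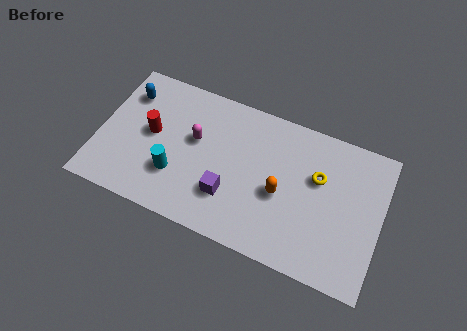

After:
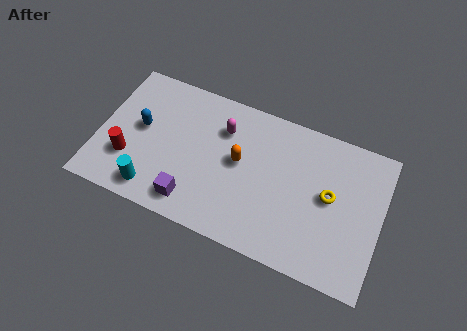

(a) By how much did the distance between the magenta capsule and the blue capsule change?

+0.4

They were about 3.5 units apart before and 3.9 after — 0.4 units further apart.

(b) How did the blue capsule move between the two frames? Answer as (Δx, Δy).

(0.8, -1.5)

The blue capsule started near (1.1, 5.4) and ended near (1.9, 3.9).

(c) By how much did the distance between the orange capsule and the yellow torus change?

+2.1

Before: roughly 2.1 units apart; after: 4.2. That's 2.1 units further apart.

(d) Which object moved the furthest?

the orange capsule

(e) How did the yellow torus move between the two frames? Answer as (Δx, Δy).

(0.6, -0.7)

From the two frames, the yellow torus sits at roughly (10.1, 4.5) before and (10.7, 3.8) after.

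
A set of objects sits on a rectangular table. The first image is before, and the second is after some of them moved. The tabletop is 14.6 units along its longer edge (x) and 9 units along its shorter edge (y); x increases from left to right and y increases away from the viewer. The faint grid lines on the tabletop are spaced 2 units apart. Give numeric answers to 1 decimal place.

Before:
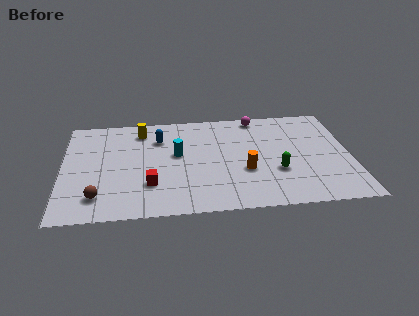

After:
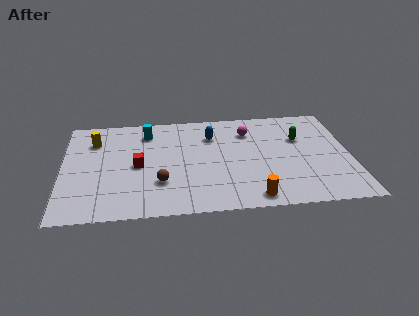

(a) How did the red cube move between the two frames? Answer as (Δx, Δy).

(-0.6, 1.7)

The red cube was at about (4.4, 2.6) and moved to about (3.8, 4.3).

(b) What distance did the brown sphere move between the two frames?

3.2

The brown sphere moved from about (1.8, 1.8) to (4.9, 2.7), a distance of √(3.1² + 0.9²) ≈ 3.2.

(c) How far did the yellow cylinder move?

2.5

The yellow cylinder moved from about (4.0, 7.4) to (1.6, 6.7), a distance of √(2.4² + 0.7²) ≈ 2.5.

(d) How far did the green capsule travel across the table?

3.1

The green capsule moved from about (10.8, 3.1) to (12.1, 5.9), a distance of √(1.3² + 2.8²) ≈ 3.1.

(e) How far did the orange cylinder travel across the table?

2.3

The orange cylinder was near (9.2, 3.3) before and (9.5, 1.0) after, so it travelled √(0.3² + 2.3²) ≈ 2.3 units.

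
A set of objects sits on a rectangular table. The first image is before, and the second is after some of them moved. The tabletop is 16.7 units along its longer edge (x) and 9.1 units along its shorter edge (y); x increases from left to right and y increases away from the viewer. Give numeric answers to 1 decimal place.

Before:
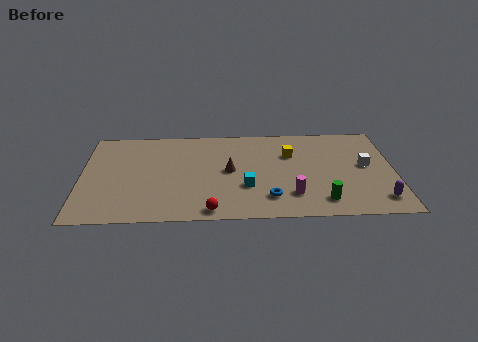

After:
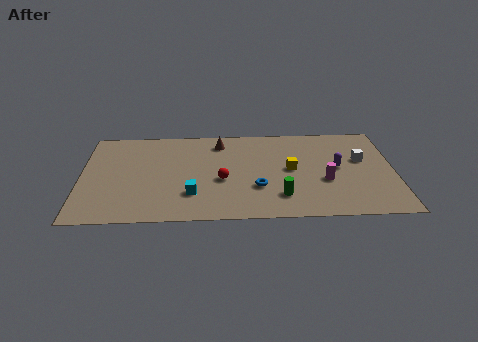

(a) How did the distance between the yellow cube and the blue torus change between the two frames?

-1.9

Before: roughly 4.4 units apart; after: 2.5. That's 1.9 units closer together.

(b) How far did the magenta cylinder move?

2.2

The magenta cylinder moved from about (11.2, 2.2) to (13.0, 3.5), a distance of √(1.8² + 1.3²) ≈ 2.2.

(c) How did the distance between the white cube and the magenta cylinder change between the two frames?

-2.0

Before: roughly 4.8 units apart; after: 2.8. That's 2.0 units closer together.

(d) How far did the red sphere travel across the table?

3.0

The red sphere moved from about (6.9, 0.9) to (7.5, 3.8), a distance of √(0.6² + 2.9²) ≈ 3.0.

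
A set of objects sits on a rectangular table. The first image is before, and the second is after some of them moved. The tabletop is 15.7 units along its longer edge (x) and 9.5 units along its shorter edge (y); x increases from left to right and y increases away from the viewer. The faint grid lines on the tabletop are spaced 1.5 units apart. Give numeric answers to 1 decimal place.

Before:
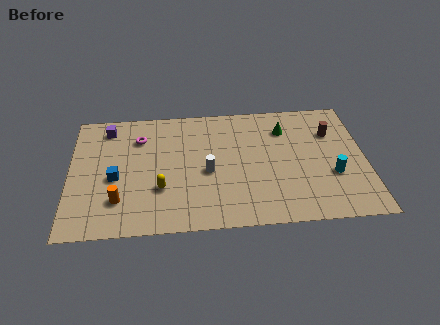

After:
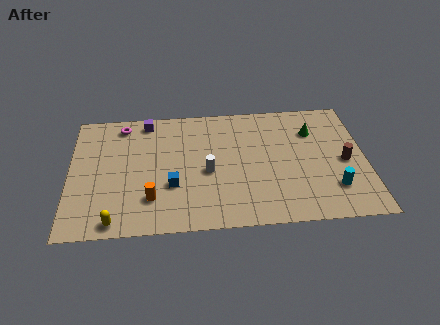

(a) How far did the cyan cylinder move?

1.0

The cyan cylinder was near (13.9, 3.4) before and (13.9, 2.4) after, so it travelled √(0.0² + 1.0²) ≈ 1.0 units.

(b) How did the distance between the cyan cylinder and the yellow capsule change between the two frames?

+2.5

They were about 9.1 units apart before and 11.6 after — 2.5 units further apart.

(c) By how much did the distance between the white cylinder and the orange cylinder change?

-1.5

Before: roughly 5.0 units apart; after: 3.5. That's 1.5 units closer together.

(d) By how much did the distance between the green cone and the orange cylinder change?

-0.3

Before: roughly 10.1 units apart; after: 9.8. That's 0.3 units closer together.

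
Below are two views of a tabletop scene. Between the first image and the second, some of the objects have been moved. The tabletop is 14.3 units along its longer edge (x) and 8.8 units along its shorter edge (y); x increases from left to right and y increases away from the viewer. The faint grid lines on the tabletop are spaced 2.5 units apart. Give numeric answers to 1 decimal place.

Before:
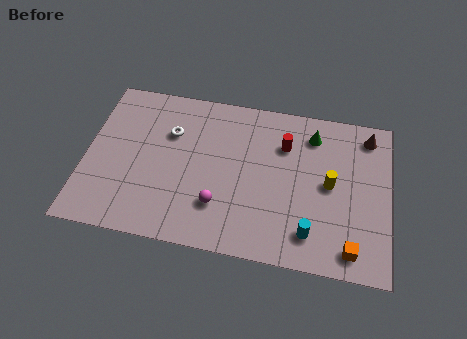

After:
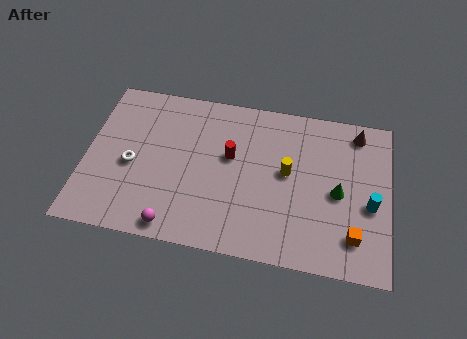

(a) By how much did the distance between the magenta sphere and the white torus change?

-0.7

The distance was about 4.4 in the first image and 3.7 in the second, so they moved 0.7 units closer together.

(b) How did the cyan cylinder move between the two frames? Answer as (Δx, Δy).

(2.7, 2.0)

The cyan cylinder was at about (10.7, 1.7) and moved to about (13.4, 3.7).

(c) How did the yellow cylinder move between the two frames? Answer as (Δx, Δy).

(-2.0, 0.3)

The yellow cylinder was at about (11.5, 4.5) and moved to about (9.5, 4.8).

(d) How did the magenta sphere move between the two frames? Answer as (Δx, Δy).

(-2.0, -1.5)

From the two frames, the magenta sphere sits at roughly (6.4, 2.4) before and (4.4, 0.9) after.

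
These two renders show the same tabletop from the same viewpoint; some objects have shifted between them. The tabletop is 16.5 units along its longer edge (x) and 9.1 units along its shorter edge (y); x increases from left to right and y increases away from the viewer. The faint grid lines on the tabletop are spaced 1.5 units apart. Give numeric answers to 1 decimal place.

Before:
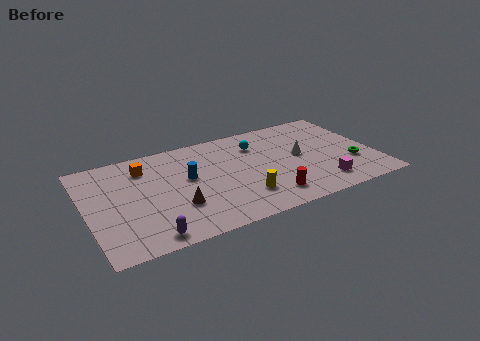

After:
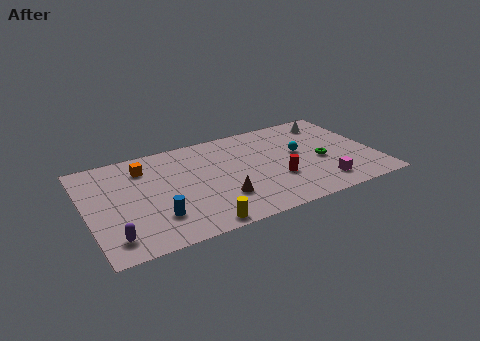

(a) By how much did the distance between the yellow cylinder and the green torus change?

+1.6

They were about 6.5 units apart before and 8.1 after — 1.6 units further apart.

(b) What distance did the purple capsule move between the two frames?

2.0

The purple capsule moved from about (3.1, 1.0) to (1.2, 1.6), a distance of √(1.9² + 0.6²) ≈ 2.0.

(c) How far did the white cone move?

3.5

From (12.3, 4.8) to (14.5, 7.5), the white cone covered √(2.2² + 2.7²) ≈ 3.5 units.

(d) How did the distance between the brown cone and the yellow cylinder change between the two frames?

-1.4

The distance was about 3.7 in the first image and 2.3 in the second, so they moved 1.4 units closer together.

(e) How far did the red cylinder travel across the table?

1.6

The red cylinder was near (10.0, 1.7) before and (10.7, 3.1) after, so it travelled √(0.7² + 1.4²) ≈ 1.6 units.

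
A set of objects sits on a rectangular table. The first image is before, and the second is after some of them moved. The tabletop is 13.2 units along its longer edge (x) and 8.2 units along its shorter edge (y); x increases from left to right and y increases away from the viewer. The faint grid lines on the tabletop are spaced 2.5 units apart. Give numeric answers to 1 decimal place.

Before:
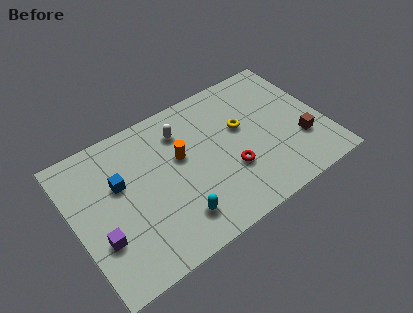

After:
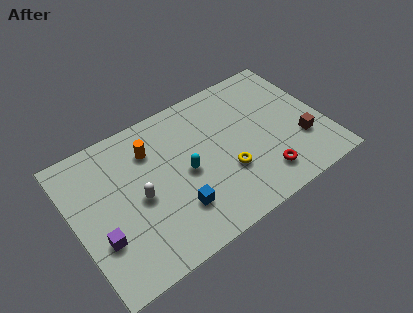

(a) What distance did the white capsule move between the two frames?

3.7

The white capsule was near (6.0, 6.3) before and (3.3, 3.8) after, so it travelled √(2.7² + 2.5²) ≈ 3.7 units.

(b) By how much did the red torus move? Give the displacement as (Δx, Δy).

(1.5, -1.2)

The red torus started near (8.0, 2.8) and ended near (9.5, 1.6).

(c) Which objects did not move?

the purple cube and the brown cube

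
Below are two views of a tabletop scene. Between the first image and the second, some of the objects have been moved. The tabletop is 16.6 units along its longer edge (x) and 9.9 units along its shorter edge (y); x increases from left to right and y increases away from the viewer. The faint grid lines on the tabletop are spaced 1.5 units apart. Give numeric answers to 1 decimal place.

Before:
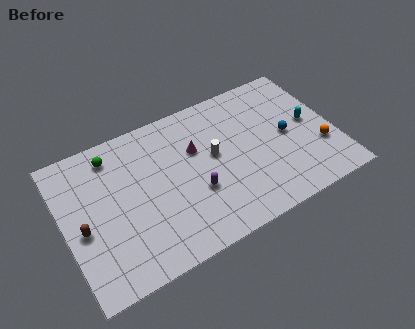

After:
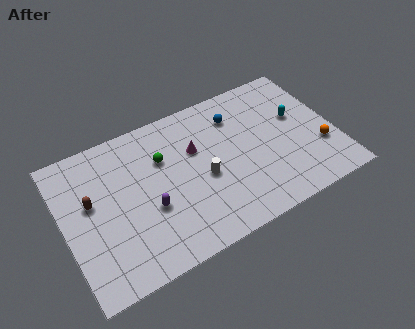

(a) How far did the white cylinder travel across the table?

1.4

From (9.2, 5.5) to (8.4, 4.3), the white cylinder covered √(0.8² + 1.2²) ≈ 1.4 units.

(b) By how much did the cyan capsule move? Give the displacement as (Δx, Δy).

(-0.7, 0.7)

The cyan capsule started near (15.2, 5.2) and ended near (14.5, 5.9).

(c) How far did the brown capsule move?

1.7

The brown capsule moved from about (1.0, 4.3) to (1.7, 5.8), a distance of √(0.7² + 1.5²) ≈ 1.7.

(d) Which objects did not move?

the orange sphere and the magenta cone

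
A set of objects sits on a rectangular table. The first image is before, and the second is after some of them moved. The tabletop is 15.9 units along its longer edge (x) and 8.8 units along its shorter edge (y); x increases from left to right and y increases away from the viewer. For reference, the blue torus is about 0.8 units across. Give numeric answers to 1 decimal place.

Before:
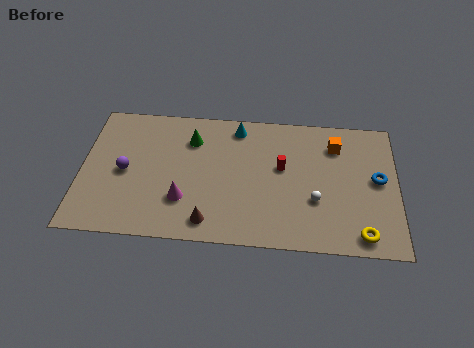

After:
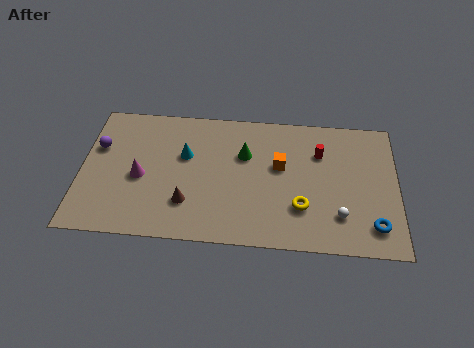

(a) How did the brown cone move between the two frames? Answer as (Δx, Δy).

(-1.1, 1.1)

From the two frames, the brown cone sits at roughly (6.5, 1.3) before and (5.4, 2.4) after.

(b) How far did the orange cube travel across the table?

3.2

The orange cube moved from about (12.8, 6.8) to (10.0, 5.2), a distance of √(2.8² + 1.6²) ≈ 3.2.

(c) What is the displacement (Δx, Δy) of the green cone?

(2.7, -0.8)

The green cone started near (5.5, 6.6) and ended near (8.2, 5.8).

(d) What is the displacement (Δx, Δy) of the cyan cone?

(-2.6, -2.1)

The cyan cone was at about (7.8, 7.6) and moved to about (5.2, 5.5).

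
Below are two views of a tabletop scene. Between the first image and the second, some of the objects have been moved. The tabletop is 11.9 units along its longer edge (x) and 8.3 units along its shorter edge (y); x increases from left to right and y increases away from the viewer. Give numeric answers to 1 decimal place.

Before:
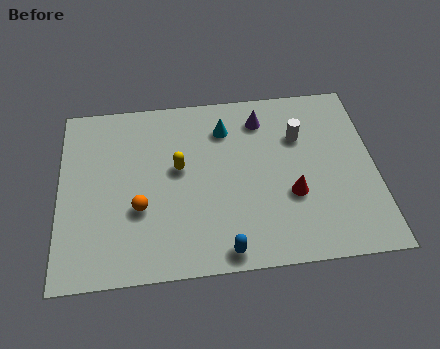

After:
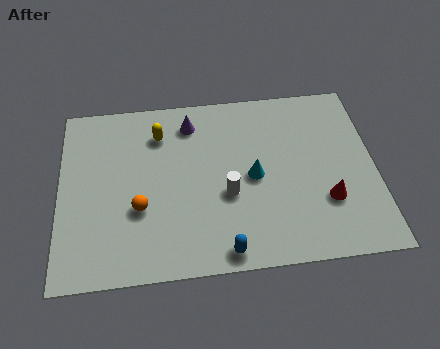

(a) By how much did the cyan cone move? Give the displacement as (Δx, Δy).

(1.0, -2.4)

The cyan cone was at about (6.3, 6.4) and moved to about (7.3, 4.0).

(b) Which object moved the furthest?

the white cylinder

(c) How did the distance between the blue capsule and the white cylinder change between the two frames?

-3.2

The distance was about 5.7 in the first image and 2.5 in the second, so they moved 3.2 units closer together.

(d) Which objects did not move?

the orange sphere and the blue capsule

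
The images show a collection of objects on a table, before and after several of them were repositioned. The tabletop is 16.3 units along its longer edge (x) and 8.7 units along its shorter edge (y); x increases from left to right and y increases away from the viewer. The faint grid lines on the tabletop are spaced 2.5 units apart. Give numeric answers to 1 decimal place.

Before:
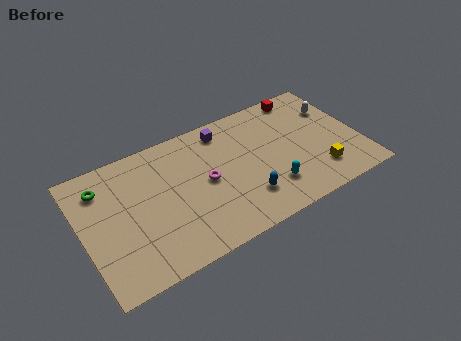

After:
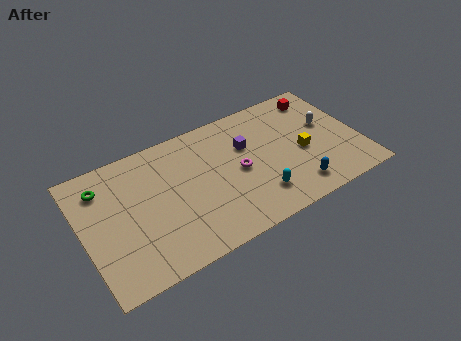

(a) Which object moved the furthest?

the blue capsule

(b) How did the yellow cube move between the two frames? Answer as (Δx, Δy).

(-0.7, 1.8)

The yellow cube was at about (13.6, 2.0) and moved to about (12.9, 3.8).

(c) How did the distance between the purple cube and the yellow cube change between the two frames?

-3.7

Before: roughly 7.3 units apart; after: 3.6. That's 3.7 units closer together.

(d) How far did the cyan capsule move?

0.8

From (10.7, 2.2) to (9.9, 2.0), the cyan capsule covered √(0.8² + 0.2²) ≈ 0.8 units.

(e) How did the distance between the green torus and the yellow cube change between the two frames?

-1.2

They were about 13.1 units apart before and 11.9 after — 1.2 units closer together.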